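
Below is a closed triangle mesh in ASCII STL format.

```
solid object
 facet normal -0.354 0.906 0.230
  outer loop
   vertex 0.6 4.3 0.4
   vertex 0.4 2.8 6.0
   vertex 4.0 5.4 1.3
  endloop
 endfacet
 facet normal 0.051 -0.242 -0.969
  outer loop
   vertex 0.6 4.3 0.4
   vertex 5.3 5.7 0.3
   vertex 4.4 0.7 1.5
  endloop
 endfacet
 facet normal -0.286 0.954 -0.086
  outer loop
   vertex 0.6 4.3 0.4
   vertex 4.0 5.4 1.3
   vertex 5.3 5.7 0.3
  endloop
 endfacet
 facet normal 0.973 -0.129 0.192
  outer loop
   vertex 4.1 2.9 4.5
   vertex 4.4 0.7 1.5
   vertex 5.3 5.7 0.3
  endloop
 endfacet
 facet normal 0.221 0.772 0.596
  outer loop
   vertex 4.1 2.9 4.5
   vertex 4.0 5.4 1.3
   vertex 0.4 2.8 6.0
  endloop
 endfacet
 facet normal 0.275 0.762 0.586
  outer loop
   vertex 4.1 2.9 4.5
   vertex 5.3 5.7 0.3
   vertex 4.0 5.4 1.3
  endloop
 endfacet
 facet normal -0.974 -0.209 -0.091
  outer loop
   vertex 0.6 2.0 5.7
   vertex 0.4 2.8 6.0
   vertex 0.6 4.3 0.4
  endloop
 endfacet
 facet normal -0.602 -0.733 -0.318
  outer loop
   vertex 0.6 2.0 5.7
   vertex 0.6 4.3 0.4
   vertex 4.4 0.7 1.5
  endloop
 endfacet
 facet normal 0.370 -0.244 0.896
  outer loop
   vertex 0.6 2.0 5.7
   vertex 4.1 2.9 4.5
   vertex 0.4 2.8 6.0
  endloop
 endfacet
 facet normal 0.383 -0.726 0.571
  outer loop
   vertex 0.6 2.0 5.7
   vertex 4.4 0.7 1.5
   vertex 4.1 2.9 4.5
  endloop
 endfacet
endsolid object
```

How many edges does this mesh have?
15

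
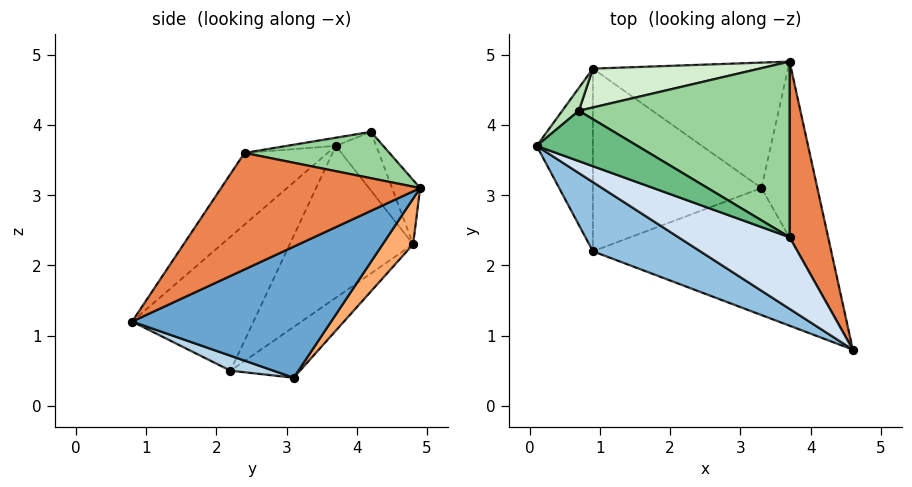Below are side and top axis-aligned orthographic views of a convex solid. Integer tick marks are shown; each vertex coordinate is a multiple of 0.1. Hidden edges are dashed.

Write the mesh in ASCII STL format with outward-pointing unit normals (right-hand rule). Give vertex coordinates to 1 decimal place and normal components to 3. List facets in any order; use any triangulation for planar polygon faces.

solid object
 facet normal 0.859 0.358 -0.366
  outer loop
   vertex 3.3 3.1 0.4
   vertex 3.7 4.9 3.1
   vertex 4.6 0.8 1.2
  endloop
 endfacet
 facet normal -0.387 -0.868 0.310
  outer loop
   vertex 0.9 2.2 0.5
   vertex 4.6 0.8 1.2
   vertex 0.1 3.7 3.7
  endloop
 endfacet
 facet normal 0.070 -0.292 -0.954
  outer loop
   vertex 0.9 2.2 0.5
   vertex 3.3 3.1 0.4
   vertex 4.6 0.8 1.2
  endloop
 endfacet
 facet normal -0.292 -0.843 0.452
  outer loop
   vertex 3.7 2.4 3.6
   vertex 0.1 3.7 3.7
   vertex 4.6 0.8 1.2
  endloop
 endfacet
 facet normal 0.948 0.063 0.314
  outer loop
   vertex 3.7 2.4 3.6
   vertex 4.6 0.8 1.2
   vertex 3.7 4.9 3.1
  endloop
 endfacet
 facet normal 0.132 0.816 -0.563
  outer loop
   vertex 0.9 4.8 2.3
   vertex 3.7 4.9 3.1
   vertex 3.3 3.1 0.4
  endloop
 endfacet
 facet normal -0.240 0.553 -0.798
  outer loop
   vertex 0.9 4.8 2.3
   vertex 3.3 3.1 0.4
   vertex 0.9 2.2 0.5
  endloop
 endfacet
 facet normal -0.912 0.234 -0.337
  outer loop
   vertex 0.9 4.8 2.3
   vertex 0.9 2.2 0.5
   vertex 0.1 3.7 3.7
  endloop
 endfacet
 facet normal -0.078 -0.289 0.954
  outer loop
   vertex 0.7 4.2 3.9
   vertex 0.1 3.7 3.7
   vertex 3.7 2.4 3.6
  endloop
 endfacet
 facet normal 0.211 0.192 0.959
  outer loop
   vertex 0.7 4.2 3.9
   vertex 3.7 2.4 3.6
   vertex 3.7 4.9 3.1
  endloop
 endfacet
 facet normal -0.665 0.723 0.188
  outer loop
   vertex 0.7 4.2 3.9
   vertex 0.9 4.8 2.3
   vertex 0.1 3.7 3.7
  endloop
 endfacet
 facet normal -0.129 0.934 0.334
  outer loop
   vertex 0.7 4.2 3.9
   vertex 3.7 4.9 3.1
   vertex 0.9 4.8 2.3
  endloop
 endfacet
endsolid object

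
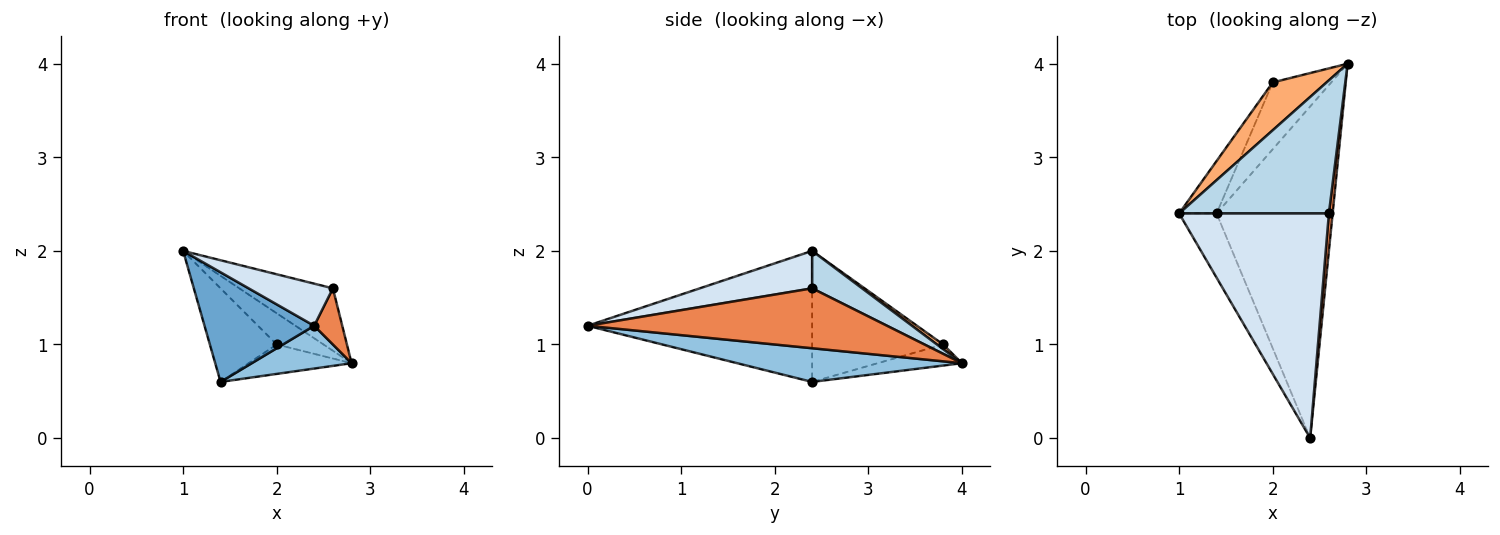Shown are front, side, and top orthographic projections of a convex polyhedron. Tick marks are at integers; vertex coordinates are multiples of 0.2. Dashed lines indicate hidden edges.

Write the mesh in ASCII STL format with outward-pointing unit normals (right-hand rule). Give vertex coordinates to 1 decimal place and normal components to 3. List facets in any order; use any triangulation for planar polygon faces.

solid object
 facet normal -0.870 -0.425 -0.249
  outer loop
   vertex 1.4 2.4 0.6
   vertex 2.4 0.0 1.2
   vertex 1.0 2.4 2.0
  endloop
 endfacet
 facet normal 0.277 -0.123 -0.953
  outer loop
   vertex 1.4 2.4 0.6
   vertex 2.8 4.0 0.8
   vertex 2.4 0.0 1.2
  endloop
 endfacet
 facet normal 0.221 0.414 0.883
  outer loop
   vertex 2.6 2.4 1.6
   vertex 2.8 4.0 0.8
   vertex 1.0 2.4 2.0
  endloop
 endfacet
 facet normal 0.239 -0.179 0.954
  outer loop
   vertex 2.6 2.4 1.6
   vertex 1.0 2.4 2.0
   vertex 2.4 0.0 1.2
  endloop
 endfacet
 facet normal 0.994 -0.093 0.062
  outer loop
   vertex 2.6 2.4 1.6
   vertex 2.4 0.0 1.2
   vertex 2.8 4.0 0.8
  endloop
 endfacet
 facet normal 0.073 0.545 0.835
  outer loop
   vertex 2.0 3.8 1.0
   vertex 1.0 2.4 2.0
   vertex 2.8 4.0 0.8
  endloop
 endfacet
 facet normal -0.863 0.440 -0.247
  outer loop
   vertex 2.0 3.8 1.0
   vertex 1.4 2.4 0.6
   vertex 1.0 2.4 2.0
  endloop
 endfacet
 facet normal -0.313 0.383 -0.869
  outer loop
   vertex 2.0 3.8 1.0
   vertex 2.8 4.0 0.8
   vertex 1.4 2.4 0.6
  endloop
 endfacet
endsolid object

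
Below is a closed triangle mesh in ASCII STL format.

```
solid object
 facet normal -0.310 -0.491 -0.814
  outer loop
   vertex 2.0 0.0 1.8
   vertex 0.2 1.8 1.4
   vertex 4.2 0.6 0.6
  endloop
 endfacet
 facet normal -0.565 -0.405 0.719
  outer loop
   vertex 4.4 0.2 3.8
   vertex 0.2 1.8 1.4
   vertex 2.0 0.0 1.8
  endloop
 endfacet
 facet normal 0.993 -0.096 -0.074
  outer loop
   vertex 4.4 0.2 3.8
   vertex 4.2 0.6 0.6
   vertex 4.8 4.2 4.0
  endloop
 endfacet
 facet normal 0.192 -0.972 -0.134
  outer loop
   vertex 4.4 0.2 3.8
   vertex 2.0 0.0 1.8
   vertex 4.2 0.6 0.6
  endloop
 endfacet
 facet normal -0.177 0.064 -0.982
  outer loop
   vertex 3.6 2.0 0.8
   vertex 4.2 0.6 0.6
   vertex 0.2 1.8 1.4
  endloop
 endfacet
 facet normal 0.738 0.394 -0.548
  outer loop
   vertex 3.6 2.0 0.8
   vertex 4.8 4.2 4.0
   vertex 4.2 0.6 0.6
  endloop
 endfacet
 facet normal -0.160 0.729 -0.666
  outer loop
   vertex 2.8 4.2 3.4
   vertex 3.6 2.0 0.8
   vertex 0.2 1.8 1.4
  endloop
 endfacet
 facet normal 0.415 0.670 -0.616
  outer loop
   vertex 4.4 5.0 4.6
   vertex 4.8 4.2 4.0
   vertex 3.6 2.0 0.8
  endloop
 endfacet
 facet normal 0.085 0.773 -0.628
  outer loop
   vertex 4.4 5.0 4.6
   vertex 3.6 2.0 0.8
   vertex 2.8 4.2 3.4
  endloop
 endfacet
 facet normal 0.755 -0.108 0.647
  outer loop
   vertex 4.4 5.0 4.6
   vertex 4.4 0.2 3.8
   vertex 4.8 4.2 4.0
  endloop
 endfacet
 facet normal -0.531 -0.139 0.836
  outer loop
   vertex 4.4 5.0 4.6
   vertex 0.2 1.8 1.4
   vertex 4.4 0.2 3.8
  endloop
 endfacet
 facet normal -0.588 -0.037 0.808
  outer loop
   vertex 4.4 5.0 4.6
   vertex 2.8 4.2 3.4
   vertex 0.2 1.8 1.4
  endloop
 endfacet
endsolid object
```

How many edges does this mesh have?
18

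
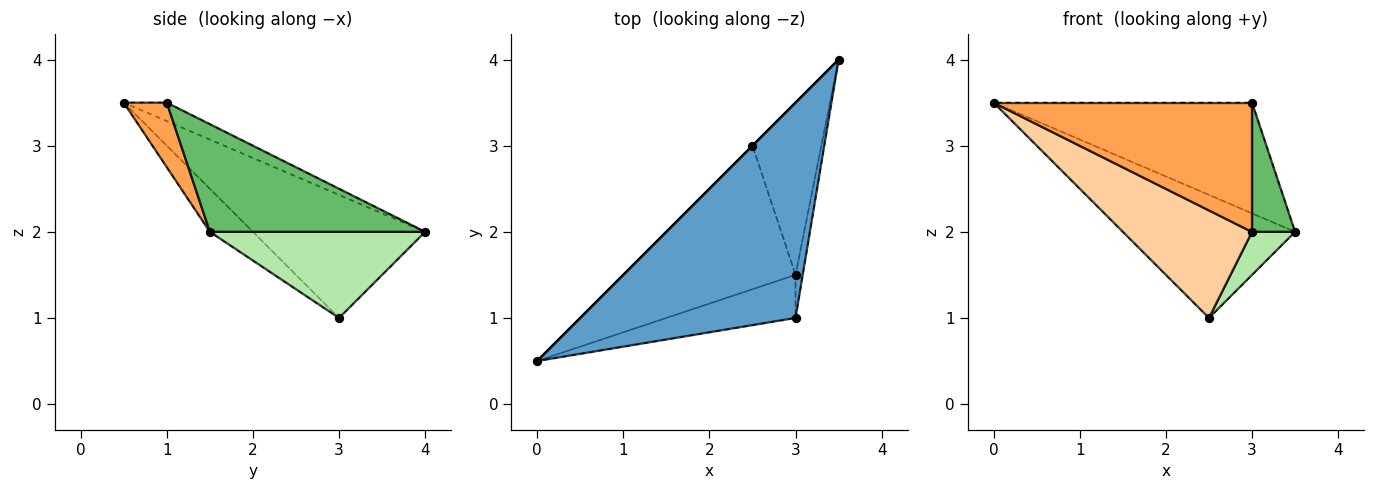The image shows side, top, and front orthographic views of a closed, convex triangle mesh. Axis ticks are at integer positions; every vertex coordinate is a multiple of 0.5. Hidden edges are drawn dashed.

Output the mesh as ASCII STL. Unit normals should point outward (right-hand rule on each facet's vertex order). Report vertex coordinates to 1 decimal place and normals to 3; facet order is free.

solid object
 facet normal -0.076 0.456 0.887
  outer loop
   vertex 3.0 1.0 3.5
   vertex 3.5 4.0 2.0
   vertex 0.0 0.5 3.5
  endloop
 endfacet
 facet normal -0.707 0.707 0.000
  outer loop
   vertex 2.5 3.0 1.0
   vertex 0.0 0.5 3.5
   vertex 3.5 4.0 2.0
  endloop
 endfacet
 facet normal 0.156 -0.937 -0.312
  outer loop
   vertex 3.0 1.5 2.0
   vertex 3.0 1.0 3.5
   vertex 0.0 0.5 3.5
  endloop
 endfacet
 facet normal -0.196 -0.588 -0.784
  outer loop
   vertex 3.0 1.5 2.0
   vertex 0.0 0.5 3.5
   vertex 2.5 3.0 1.0
  endloop
 endfacet
 facet normal 0.978 -0.196 -0.065
  outer loop
   vertex 3.0 1.5 2.0
   vertex 3.5 4.0 2.0
   vertex 3.0 1.0 3.5
  endloop
 endfacet
 facet normal 0.772 -0.154 -0.617
  outer loop
   vertex 3.0 1.5 2.0
   vertex 2.5 3.0 1.0
   vertex 3.5 4.0 2.0
  endloop
 endfacet
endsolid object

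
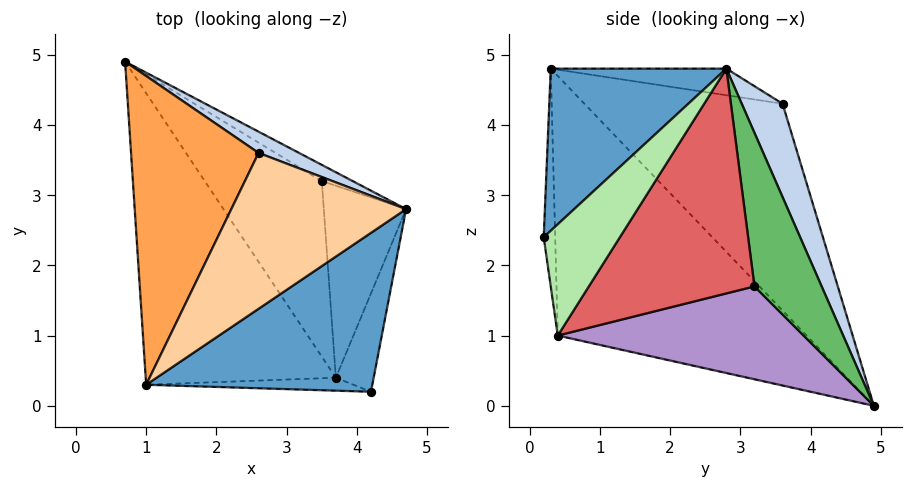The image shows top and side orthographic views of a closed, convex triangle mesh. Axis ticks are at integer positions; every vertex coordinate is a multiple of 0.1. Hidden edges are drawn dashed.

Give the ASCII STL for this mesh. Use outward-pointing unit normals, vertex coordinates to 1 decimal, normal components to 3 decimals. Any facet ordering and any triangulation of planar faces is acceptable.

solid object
 facet normal 0.441 -0.653 0.616
  outer loop
   vertex 4.2 0.2 2.4
   vertex 4.7 2.8 4.8
   vertex 1.0 0.3 4.8
  endloop
 endfacet
 facet normal 0.323 0.936 0.140
  outer loop
   vertex 2.6 3.6 4.3
   vertex 4.7 2.8 4.8
   vertex 0.7 4.9 0.0
  endloop
 endfacet
 facet normal -0.764 0.442 0.471
  outer loop
   vertex 2.6 3.6 4.3
   vertex 0.7 4.9 0.0
   vertex 1.0 0.3 4.8
  endloop
 endfacet
 facet normal -0.147 0.217 0.965
  outer loop
   vertex 2.6 3.6 4.3
   vertex 1.0 0.3 4.8
   vertex 4.7 2.8 4.8
  endloop
 endfacet
 facet normal 0.565 0.817 -0.113
  outer loop
   vertex 3.5 3.2 1.7
   vertex 0.7 4.9 0.0
   vertex 4.7 2.8 4.8
  endloop
 endfacet
 facet normal 0.941 0.114 -0.320
  outer loop
   vertex 3.7 0.4 1.0
   vertex 4.7 2.8 4.8
   vertex 4.2 0.2 2.4
  endloop
 endfacet
 facet normal 0.928 0.151 -0.340
  outer loop
   vertex 3.7 0.4 1.0
   vertex 3.5 3.2 1.7
   vertex 4.7 2.8 4.8
  endloop
 endfacet
 facet normal -0.108 -0.989 -0.103
  outer loop
   vertex 3.7 0.4 1.0
   vertex 4.2 0.2 2.4
   vertex 1.0 0.3 4.8
  endloop
 endfacet
 facet normal 0.604 0.234 -0.762
  outer loop
   vertex 3.7 0.4 1.0
   vertex 0.7 4.9 0.0
   vertex 3.5 3.2 1.7
  endloop
 endfacet
 facet normal -0.671 -0.556 -0.491
  outer loop
   vertex 3.7 0.4 1.0
   vertex 1.0 0.3 4.8
   vertex 0.7 4.9 0.0
  endloop
 endfacet
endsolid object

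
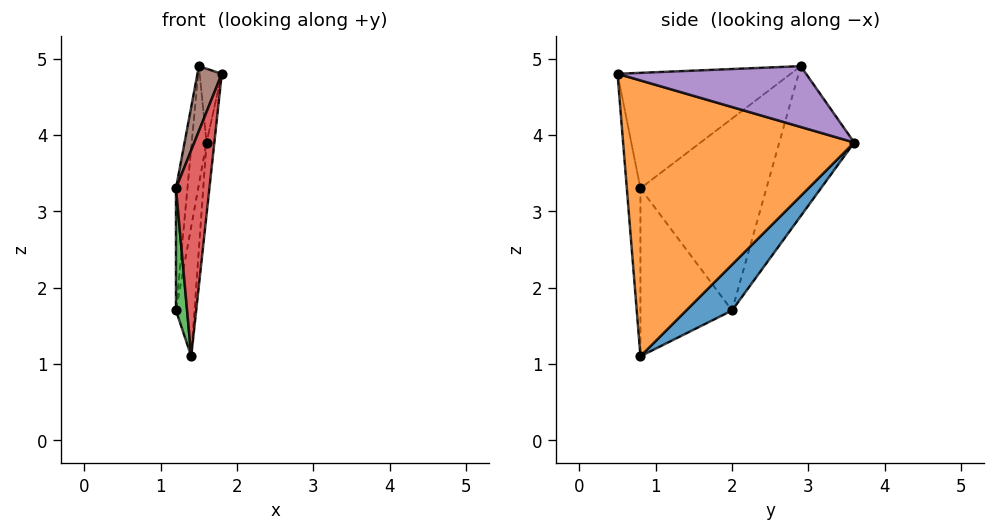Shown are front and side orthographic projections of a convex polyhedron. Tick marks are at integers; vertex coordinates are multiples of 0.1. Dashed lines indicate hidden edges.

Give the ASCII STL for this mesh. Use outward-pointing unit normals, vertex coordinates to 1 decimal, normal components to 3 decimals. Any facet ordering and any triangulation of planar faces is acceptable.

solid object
 facet normal 0.848 0.343 -0.404
  outer loop
   vertex 1.4 0.8 1.1
   vertex 1.2 2.0 1.7
   vertex 1.6 3.6 3.9
  endloop
 endfacet
 facet normal 0.994 0.034 -0.105
  outer loop
   vertex 1.4 0.8 1.1
   vertex 1.6 3.6 3.9
   vertex 1.8 0.5 4.8
  endloop
 endfacet
 facet normal -0.989 -0.120 -0.090
  outer loop
   vertex 1.2 0.8 3.3
   vertex 1.2 2.0 1.7
   vertex 1.4 0.8 1.1
  endloop
 endfacet
 facet normal -0.377 -0.926 -0.034
  outer loop
   vertex 1.2 0.8 3.3
   vertex 1.4 0.8 1.1
   vertex 1.8 0.5 4.8
  endloop
 endfacet
 facet normal 0.977 0.115 0.178
  outer loop
   vertex 1.5 2.9 4.9
   vertex 1.8 0.5 4.8
   vertex 1.6 3.6 3.9
  endloop
 endfacet
 facet normal -0.929 -0.131 0.346
  outer loop
   vertex 1.5 2.9 4.9
   vertex 1.2 0.8 3.3
   vertex 1.8 0.5 4.8
  endloop
 endfacet
 facet normal -0.980 0.194 0.037
  outer loop
   vertex 1.5 2.9 4.9
   vertex 1.6 3.6 3.9
   vertex 1.2 2.0 1.7
  endloop
 endfacet
 facet normal -0.994 0.090 0.068
  outer loop
   vertex 1.5 2.9 4.9
   vertex 1.2 2.0 1.7
   vertex 1.2 0.8 3.3
  endloop
 endfacet
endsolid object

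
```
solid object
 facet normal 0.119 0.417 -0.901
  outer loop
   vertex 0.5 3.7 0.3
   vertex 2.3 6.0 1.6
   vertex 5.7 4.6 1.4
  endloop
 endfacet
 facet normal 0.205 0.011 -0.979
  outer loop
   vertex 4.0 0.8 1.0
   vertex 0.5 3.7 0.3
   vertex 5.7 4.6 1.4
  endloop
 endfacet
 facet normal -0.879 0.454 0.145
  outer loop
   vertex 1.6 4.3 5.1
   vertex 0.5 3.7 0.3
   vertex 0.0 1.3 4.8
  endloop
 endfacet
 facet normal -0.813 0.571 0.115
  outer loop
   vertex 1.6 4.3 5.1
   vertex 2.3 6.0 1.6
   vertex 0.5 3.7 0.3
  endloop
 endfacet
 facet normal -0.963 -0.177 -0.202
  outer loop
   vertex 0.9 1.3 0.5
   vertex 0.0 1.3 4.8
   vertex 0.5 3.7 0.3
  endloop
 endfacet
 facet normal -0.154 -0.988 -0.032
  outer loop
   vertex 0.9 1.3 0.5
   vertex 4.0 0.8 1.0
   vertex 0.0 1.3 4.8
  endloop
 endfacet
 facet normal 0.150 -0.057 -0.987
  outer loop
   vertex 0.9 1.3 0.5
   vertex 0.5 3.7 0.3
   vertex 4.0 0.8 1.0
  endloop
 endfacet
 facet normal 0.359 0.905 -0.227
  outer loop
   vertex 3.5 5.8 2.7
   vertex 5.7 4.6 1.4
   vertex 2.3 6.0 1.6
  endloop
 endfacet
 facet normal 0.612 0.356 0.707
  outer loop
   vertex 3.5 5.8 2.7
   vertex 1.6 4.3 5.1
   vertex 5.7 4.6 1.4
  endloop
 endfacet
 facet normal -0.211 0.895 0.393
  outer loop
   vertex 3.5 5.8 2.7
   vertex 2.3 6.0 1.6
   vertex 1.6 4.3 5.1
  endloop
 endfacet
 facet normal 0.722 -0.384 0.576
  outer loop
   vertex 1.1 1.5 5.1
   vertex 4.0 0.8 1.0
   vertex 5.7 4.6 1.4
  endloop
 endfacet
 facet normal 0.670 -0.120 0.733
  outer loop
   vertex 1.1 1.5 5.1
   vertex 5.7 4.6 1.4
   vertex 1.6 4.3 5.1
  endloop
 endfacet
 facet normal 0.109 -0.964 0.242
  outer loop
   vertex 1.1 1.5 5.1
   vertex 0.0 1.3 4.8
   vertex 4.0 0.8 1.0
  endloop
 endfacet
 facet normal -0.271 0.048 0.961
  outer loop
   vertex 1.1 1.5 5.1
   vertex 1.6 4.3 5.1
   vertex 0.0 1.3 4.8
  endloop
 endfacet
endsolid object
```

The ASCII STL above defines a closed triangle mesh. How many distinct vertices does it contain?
9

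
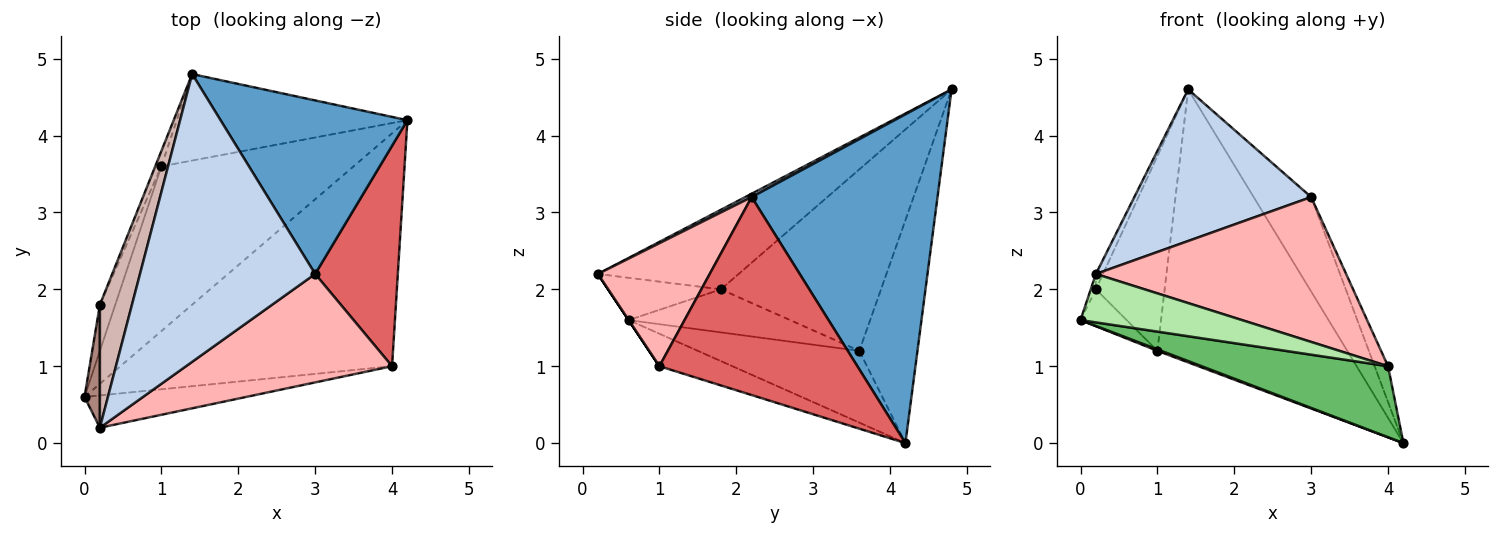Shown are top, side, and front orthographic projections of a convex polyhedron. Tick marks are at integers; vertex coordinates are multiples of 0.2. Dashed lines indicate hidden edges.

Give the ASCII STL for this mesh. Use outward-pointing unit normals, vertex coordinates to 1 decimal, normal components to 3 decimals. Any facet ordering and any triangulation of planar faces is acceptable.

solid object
 facet normal 0.840 0.260 0.477
  outer loop
   vertex 3.0 2.2 3.2
   vertex 4.2 4.2 0.0
   vertex 1.4 4.8 4.6
  endloop
 endfacet
 facet normal 0.017 -0.466 0.885
  outer loop
   vertex 3.0 2.2 3.2
   vertex 1.4 4.8 4.6
   vertex 0.2 0.2 2.2
  endloop
 endfacet
 facet normal -0.350 -0.008 -0.937
  outer loop
   vertex 1.0 3.6 1.2
   vertex 4.2 4.2 0.0
   vertex 0.0 0.6 1.6
  endloop
 endfacet
 facet normal -0.280 0.915 -0.290
  outer loop
   vertex 1.0 3.6 1.2
   vertex 1.4 4.8 4.6
   vertex 4.2 4.2 0.0
  endloop
 endfacet
 facet normal -0.114 -0.290 -0.950
  outer loop
   vertex 4.0 1.0 1.0
   vertex 0.0 0.6 1.6
   vertex 4.2 4.2 0.0
  endloop
 endfacet
 facet normal 0.000 -0.832 -0.555
  outer loop
   vertex 4.0 1.0 1.0
   vertex 0.2 0.2 2.2
   vertex 0.0 0.6 1.6
  endloop
 endfacet
 facet normal 0.921 0.063 0.384
  outer loop
   vertex 4.0 1.0 1.0
   vertex 4.2 4.2 0.0
   vertex 3.0 2.2 3.2
  endloop
 endfacet
 facet normal 0.337 -0.754 0.564
  outer loop
   vertex 4.0 1.0 1.0
   vertex 3.0 2.2 3.2
   vertex 0.2 0.2 2.2
  endloop
 endfacet
 facet normal -0.909 0.260 -0.325
  outer loop
   vertex 0.2 1.8 2.0
   vertex 1.0 3.6 1.2
   vertex 0.0 0.6 1.6
  endloop
 endfacet
 facet normal -0.918 0.394 -0.031
  outer loop
   vertex 0.2 1.8 2.0
   vertex 1.4 4.8 4.6
   vertex 1.0 3.6 1.2
  endloop
 endfacet
 facet normal -0.939 0.043 0.341
  outer loop
   vertex 0.2 1.8 2.0
   vertex 0.0 0.6 1.6
   vertex 0.2 0.2 2.2
  endloop
 endfacet
 facet normal -0.926 0.047 0.374
  outer loop
   vertex 0.2 1.8 2.0
   vertex 0.2 0.2 2.2
   vertex 1.4 4.8 4.6
  endloop
 endfacet
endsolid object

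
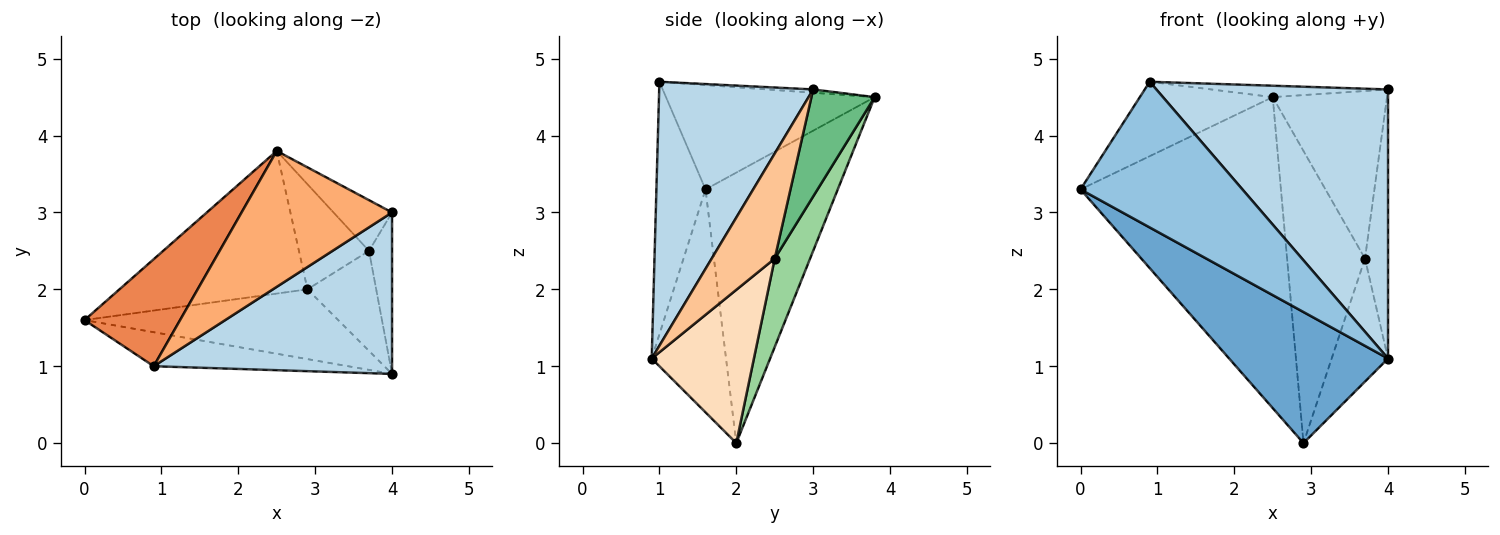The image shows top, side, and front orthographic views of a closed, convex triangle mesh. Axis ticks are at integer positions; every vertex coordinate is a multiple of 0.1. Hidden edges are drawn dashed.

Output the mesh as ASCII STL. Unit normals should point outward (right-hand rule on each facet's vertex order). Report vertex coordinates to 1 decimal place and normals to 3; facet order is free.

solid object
 facet normal -0.382 -0.816 -0.434
  outer loop
   vertex 2.9 2.0 0.0
   vertex 4.0 0.9 1.1
   vertex 0.0 1.6 3.3
  endloop
 endfacet
 facet normal -0.283 -0.934 -0.218
  outer loop
   vertex 0.9 1.0 4.7
   vertex 0.0 1.6 3.3
   vertex 4.0 0.9 1.1
  endloop
 endfacet
 facet normal 0.495 -0.745 0.447
  outer loop
   vertex 0.9 1.0 4.7
   vertex 4.0 0.9 1.1
   vertex 4.0 3.0 4.6
  endloop
 endfacet
 facet normal -0.514 0.780 -0.358
  outer loop
   vertex 2.5 3.8 4.5
   vertex 2.9 2.0 0.0
   vertex 0.0 1.6 3.3
  endloop
 endfacet
 facet normal -0.668 0.425 0.611
  outer loop
   vertex 2.5 3.8 4.5
   vertex 0.0 1.6 3.3
   vertex 0.9 1.0 4.7
  endloop
 endfacet
 facet normal -0.022 0.084 0.996
  outer loop
   vertex 2.5 3.8 4.5
   vertex 0.9 1.0 4.7
   vertex 4.0 3.0 4.6
  endloop
 endfacet
 facet normal 0.920 0.337 -0.202
  outer loop
   vertex 3.7 2.5 2.4
   vertex 4.0 3.0 4.6
   vertex 4.0 0.9 1.1
  endloop
 endfacet
 facet normal 0.815 0.450 -0.365
  outer loop
   vertex 3.7 2.5 2.4
   vertex 4.0 0.9 1.1
   vertex 2.9 2.0 0.0
  endloop
 endfacet
 facet normal 0.468 0.846 -0.256
  outer loop
   vertex 3.7 2.5 2.4
   vertex 2.5 3.8 4.5
   vertex 4.0 3.0 4.6
  endloop
 endfacet
 facet normal 0.393 0.865 -0.311
  outer loop
   vertex 3.7 2.5 2.4
   vertex 2.9 2.0 0.0
   vertex 2.5 3.8 4.5
  endloop
 endfacet
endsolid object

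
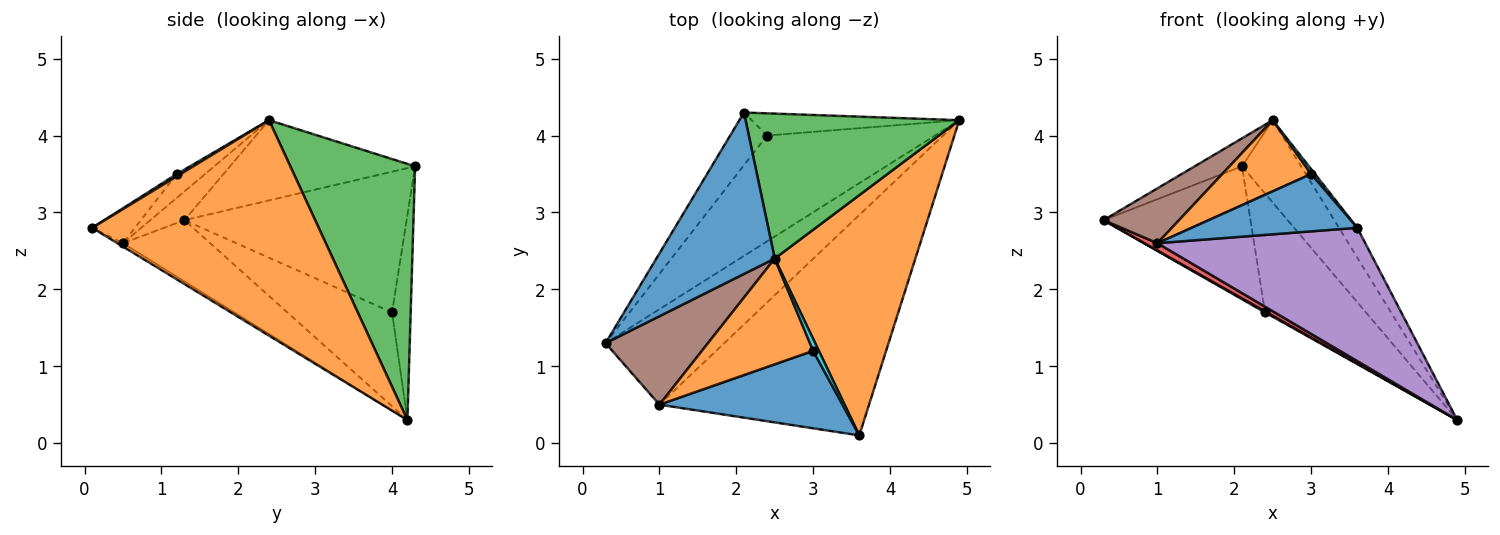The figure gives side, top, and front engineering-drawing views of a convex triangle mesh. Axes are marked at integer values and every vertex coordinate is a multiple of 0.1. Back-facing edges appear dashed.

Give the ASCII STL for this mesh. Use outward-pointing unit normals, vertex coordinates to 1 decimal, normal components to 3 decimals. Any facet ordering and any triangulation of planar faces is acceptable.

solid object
 facet normal -0.555 0.142 0.820
  outer loop
   vertex 2.5 2.4 4.2
   vertex 2.1 4.3 3.6
   vertex 0.3 1.3 2.9
  endloop
 endfacet
 facet normal 0.835 0.068 0.545
  outer loop
   vertex 2.5 2.4 4.2
   vertex 3.6 0.1 2.8
   vertex 4.9 4.2 0.3
  endloop
 endfacet
 facet normal 0.722 0.342 0.602
  outer loop
   vertex 2.5 2.4 4.2
   vertex 4.9 4.2 0.3
   vertex 2.1 4.3 3.6
  endloop
 endfacet
 facet normal -0.458 -0.068 -0.886
  outer loop
   vertex 1.0 0.5 2.6
   vertex 0.3 1.3 2.9
   vertex 4.9 4.2 0.3
  endloop
 endfacet
 facet normal -0.014 -0.517 -0.856
  outer loop
   vertex 1.0 0.5 2.6
   vertex 4.9 4.2 0.3
   vertex 3.6 0.1 2.8
  endloop
 endfacet
 facet normal -0.232 -0.513 0.827
  outer loop
   vertex 1.0 0.5 2.6
   vertex 2.5 2.4 4.2
   vertex 0.3 1.3 2.9
  endloop
 endfacet
 facet normal -0.488 -0.008 -0.873
  outer loop
   vertex 2.4 4.0 1.7
   vertex 4.9 4.2 0.3
   vertex 0.3 1.3 2.9
  endloop
 endfacet
 facet normal -0.815 0.539 -0.214
  outer loop
   vertex 2.4 4.0 1.7
   vertex 0.3 1.3 2.9
   vertex 2.1 4.3 3.6
  endloop
 endfacet
 facet normal -0.179 0.967 -0.181
  outer loop
   vertex 2.4 4.0 1.7
   vertex 2.1 4.3 3.6
   vertex 4.9 4.2 0.3
  endloop
 endfacet
 facet normal 0.356 -0.356 0.864
  outer loop
   vertex 3.0 1.2 3.5
   vertex 3.6 0.1 2.8
   vertex 2.5 2.4 4.2
  endloop
 endfacet
 facet normal -0.152 -0.588 0.794
  outer loop
   vertex 3.0 1.2 3.5
   vertex 1.0 0.5 2.6
   vertex 3.6 0.1 2.8
  endloop
 endfacet
 facet normal -0.175 -0.550 0.817
  outer loop
   vertex 3.0 1.2 3.5
   vertex 2.5 2.4 4.2
   vertex 1.0 0.5 2.6
  endloop
 endfacet
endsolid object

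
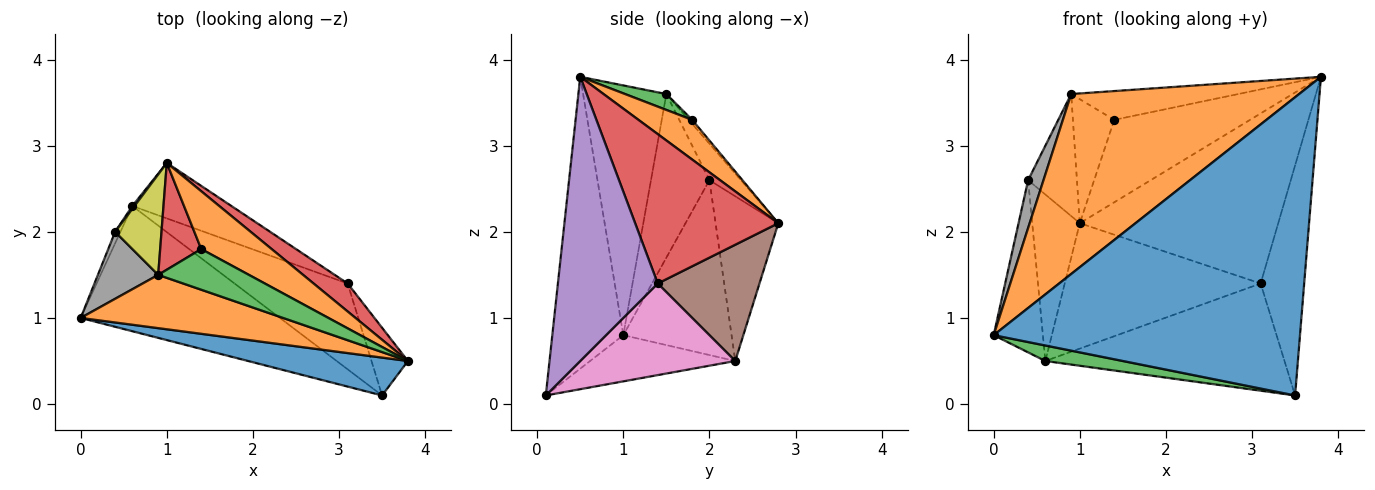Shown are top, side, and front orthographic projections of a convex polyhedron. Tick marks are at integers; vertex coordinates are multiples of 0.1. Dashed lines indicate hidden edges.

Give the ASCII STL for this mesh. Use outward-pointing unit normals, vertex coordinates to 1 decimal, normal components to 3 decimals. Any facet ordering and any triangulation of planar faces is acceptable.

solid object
 facet normal -0.224 -0.967 0.123
  outer loop
   vertex 3.5 0.1 0.1
   vertex 3.8 0.5 3.8
   vertex 0.0 1.0 0.8
  endloop
 endfacet
 facet normal -0.331 -0.905 0.268
  outer loop
   vertex 0.9 1.5 3.6
   vertex 0.0 1.0 0.8
   vertex 3.8 0.5 3.8
  endloop
 endfacet
 facet normal -0.224 -0.120 -0.967
  outer loop
   vertex 0.6 2.3 0.5
   vertex 3.5 0.1 0.1
   vertex 0.0 1.0 0.8
  endloop
 endfacet
 facet normal 0.580 0.804 0.132
  outer loop
   vertex 3.1 1.4 1.4
   vertex 1.0 2.8 2.1
   vertex 3.8 0.5 3.8
  endloop
 endfacet
 facet normal 0.910 0.397 -0.117
  outer loop
   vertex 3.1 1.4 1.4
   vertex 3.8 0.5 3.8
   vertex 3.5 0.1 0.1
  endloop
 endfacet
 facet normal 0.429 0.826 -0.365
  outer loop
   vertex 3.1 1.4 1.4
   vertex 0.6 2.3 0.5
   vertex 1.0 2.8 2.1
  endloop
 endfacet
 facet normal 0.452 0.697 -0.558
  outer loop
   vertex 3.1 1.4 1.4
   vertex 3.5 0.1 0.1
   vertex 0.6 2.3 0.5
  endloop
 endfacet
 facet normal -0.911 -0.240 0.336
  outer loop
   vertex 0.4 2.0 2.6
   vertex 0.0 1.0 0.8
   vertex 0.9 1.5 3.6
  endloop
 endfacet
 facet normal -0.447 0.691 0.569
  outer loop
   vertex 0.4 2.0 2.6
   vertex 0.9 1.5 3.6
   vertex 1.0 2.8 2.1
  endloop
 endfacet
 facet normal -0.910 0.414 -0.028
  outer loop
   vertex 0.4 2.0 2.6
   vertex 0.6 2.3 0.5
   vertex 0.0 1.0 0.8
  endloop
 endfacet
 facet normal -0.797 0.604 0.010
  outer loop
   vertex 0.4 2.0 2.6
   vertex 1.0 2.8 2.1
   vertex 0.6 2.3 0.5
  endloop
 endfacet
 facet normal 0.308 0.779 0.546
  outer loop
   vertex 1.4 1.8 3.3
   vertex 3.8 0.5 3.8
   vertex 1.0 2.8 2.1
  endloop
 endfacet
 facet normal 0.142 0.572 0.808
  outer loop
   vertex 1.4 1.8 3.3
   vertex 0.9 1.5 3.6
   vertex 3.8 0.5 3.8
  endloop
 endfacet
 facet normal -0.063 0.756 0.651
  outer loop
   vertex 1.4 1.8 3.3
   vertex 1.0 2.8 2.1
   vertex 0.9 1.5 3.6
  endloop
 endfacet
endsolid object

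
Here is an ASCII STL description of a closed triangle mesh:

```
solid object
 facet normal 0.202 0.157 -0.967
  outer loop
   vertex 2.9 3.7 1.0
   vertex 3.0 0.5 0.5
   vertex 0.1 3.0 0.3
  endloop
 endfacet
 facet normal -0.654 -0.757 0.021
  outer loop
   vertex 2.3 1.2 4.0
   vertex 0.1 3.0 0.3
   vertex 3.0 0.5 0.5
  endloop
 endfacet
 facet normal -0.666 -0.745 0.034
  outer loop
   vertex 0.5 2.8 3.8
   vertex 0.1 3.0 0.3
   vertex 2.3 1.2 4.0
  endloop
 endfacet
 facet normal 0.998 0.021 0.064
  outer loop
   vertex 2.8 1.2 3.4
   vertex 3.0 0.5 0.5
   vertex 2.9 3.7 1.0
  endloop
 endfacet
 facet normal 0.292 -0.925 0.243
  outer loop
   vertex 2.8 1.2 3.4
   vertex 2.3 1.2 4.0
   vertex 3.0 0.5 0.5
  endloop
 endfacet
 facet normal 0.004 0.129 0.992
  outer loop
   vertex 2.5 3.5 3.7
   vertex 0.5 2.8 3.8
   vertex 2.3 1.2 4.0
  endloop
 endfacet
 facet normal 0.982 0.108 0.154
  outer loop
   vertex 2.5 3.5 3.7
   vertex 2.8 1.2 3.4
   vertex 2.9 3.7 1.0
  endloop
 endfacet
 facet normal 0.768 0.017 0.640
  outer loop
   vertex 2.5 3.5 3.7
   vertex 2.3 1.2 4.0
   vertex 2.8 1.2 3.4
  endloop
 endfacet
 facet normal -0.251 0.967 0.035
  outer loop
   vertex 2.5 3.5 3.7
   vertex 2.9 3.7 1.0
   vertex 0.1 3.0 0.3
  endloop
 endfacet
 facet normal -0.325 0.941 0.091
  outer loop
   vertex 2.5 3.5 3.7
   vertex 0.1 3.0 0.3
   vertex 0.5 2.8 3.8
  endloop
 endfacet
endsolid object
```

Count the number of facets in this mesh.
10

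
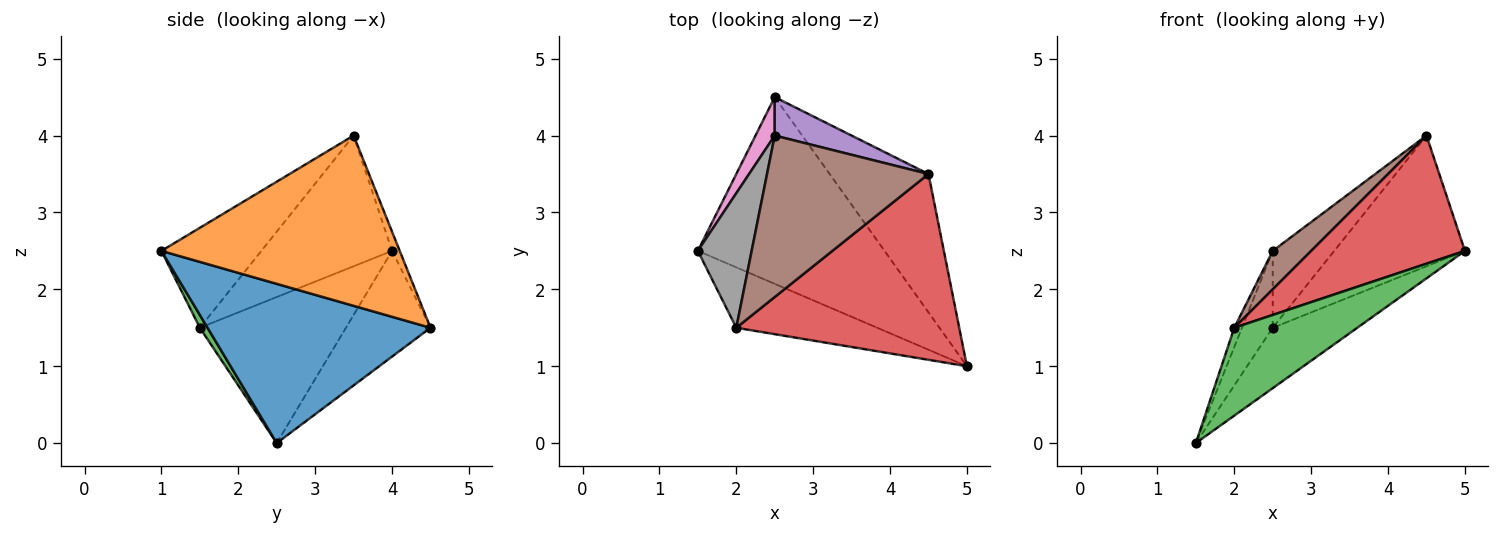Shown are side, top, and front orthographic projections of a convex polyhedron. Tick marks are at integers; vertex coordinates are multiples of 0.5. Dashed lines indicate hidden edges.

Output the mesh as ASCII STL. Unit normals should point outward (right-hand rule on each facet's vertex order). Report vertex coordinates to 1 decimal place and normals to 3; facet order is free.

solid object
 facet normal 0.630 0.239 -0.739
  outer loop
   vertex 2.5 4.5 1.5
   vertex 5.0 1.0 2.5
   vertex 1.5 2.5 0.0
  endloop
 endfacet
 facet normal 0.781 0.428 -0.454
  outer loop
   vertex 4.5 3.5 4.0
   vertex 5.0 1.0 2.5
   vertex 2.5 4.5 1.5
  endloop
 endfacet
 facet normal 0.051 -0.823 -0.566
  outer loop
   vertex 2.0 1.5 1.5
   vertex 1.5 2.5 0.0
   vertex 5.0 1.0 2.5
  endloop
 endfacet
 facet normal -0.346 -0.533 0.772
  outer loop
   vertex 2.0 1.5 1.5
   vertex 5.0 1.0 2.5
   vertex 4.5 3.5 4.0
  endloop
 endfacet
 facet normal -0.111 0.889 0.444
  outer loop
   vertex 2.5 4.0 2.5
   vertex 4.5 3.5 4.0
   vertex 2.5 4.5 1.5
  endloop
 endfacet
 facet normal -0.619 -0.182 0.764
  outer loop
   vertex 2.5 4.0 2.5
   vertex 2.0 1.5 1.5
   vertex 4.5 3.5 4.0
  endloop
 endfacet
 facet normal -0.926 0.337 0.168
  outer loop
   vertex 2.5 4.0 2.5
   vertex 2.5 4.5 1.5
   vertex 1.5 2.5 0.0
  endloop
 endfacet
 facet normal -0.937 0.049 0.345
  outer loop
   vertex 2.5 4.0 2.5
   vertex 1.5 2.5 0.0
   vertex 2.0 1.5 1.5
  endloop
 endfacet
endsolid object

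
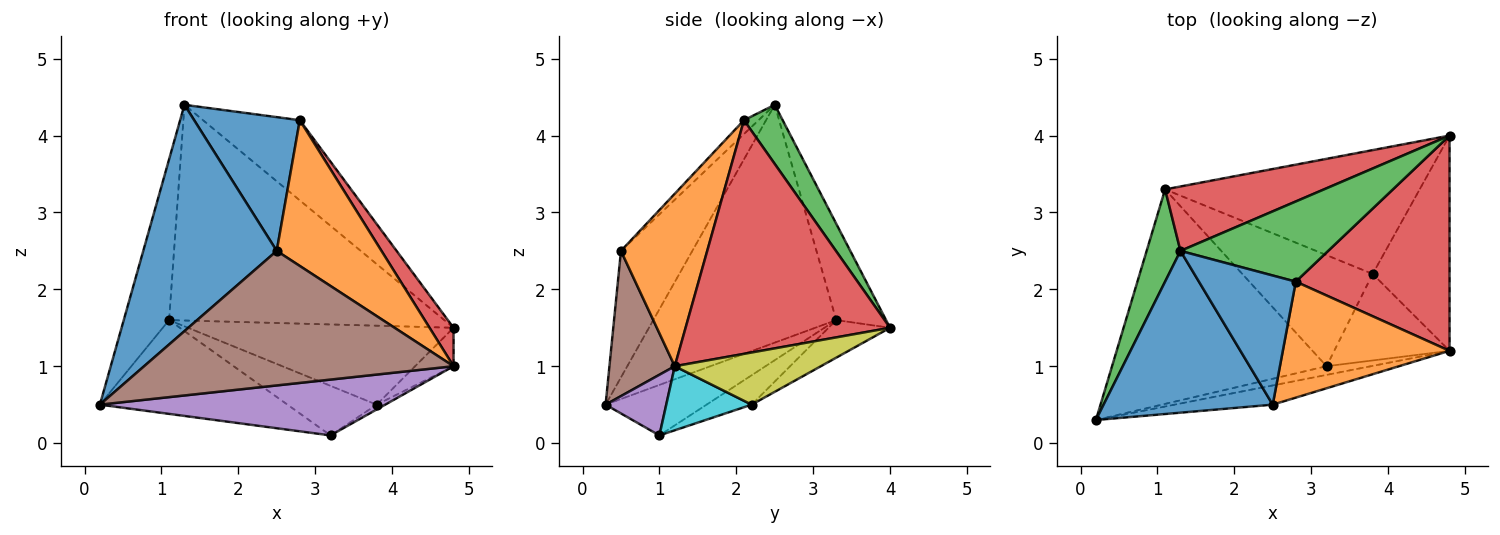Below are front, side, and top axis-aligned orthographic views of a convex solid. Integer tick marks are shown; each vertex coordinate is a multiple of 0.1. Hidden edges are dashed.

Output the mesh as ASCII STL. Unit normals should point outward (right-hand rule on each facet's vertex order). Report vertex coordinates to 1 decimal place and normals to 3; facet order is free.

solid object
 facet normal -0.399 -0.746 0.533
  outer loop
   vertex 2.5 0.5 2.5
   vertex 1.3 2.5 4.4
   vertex 0.2 0.3 0.5
  endloop
 endfacet
 facet normal -0.211 0.392 -0.896
  outer loop
   vertex 1.1 3.3 1.6
   vertex 3.2 1.0 0.1
   vertex 0.2 0.3 0.5
  endloop
 endfacet
 facet normal -0.962 0.238 0.137
  outer loop
   vertex 1.1 3.3 1.6
   vertex 0.2 0.3 0.5
   vertex 1.3 2.5 4.4
  endloop
 endfacet
 facet normal -0.171 0.944 0.282
  outer loop
   vertex 1.1 3.3 1.6
   vertex 1.3 2.5 4.4
   vertex 4.8 4.0 1.5
  endloop
 endfacet
 facet normal 0.206 -0.967 -0.151
  outer loop
   vertex 4.8 1.2 1.0
   vertex 0.2 0.3 0.5
   vertex 3.2 1.0 0.1
  endloop
 endfacet
 facet normal 0.205 -0.969 -0.138
  outer loop
   vertex 4.8 1.2 1.0
   vertex 2.5 0.5 2.5
   vertex 0.2 0.3 0.5
  endloop
 endfacet
 facet normal -0.124 0.533 -0.837
  outer loop
   vertex 3.8 2.2 0.5
   vertex 1.1 3.3 1.6
   vertex 4.8 4.0 1.5
  endloop
 endfacet
 facet normal -0.202 0.399 -0.894
  outer loop
   vertex 3.8 2.2 0.5
   vertex 3.2 1.0 0.1
   vertex 1.1 3.3 1.6
  endloop
 endfacet
 facet normal 0.555 0.146 -0.819
  outer loop
   vertex 3.8 2.2 0.5
   vertex 4.8 4.0 1.5
   vertex 4.8 1.2 1.0
  endloop
 endfacet
 facet normal 0.485 0.049 -0.873
  outer loop
   vertex 3.8 2.2 0.5
   vertex 4.8 1.2 1.0
   vertex 3.2 1.0 0.1
  endloop
 endfacet
 facet normal -0.099 -0.716 0.691
  outer loop
   vertex 2.8 2.1 4.2
   vertex 1.3 2.5 4.4
   vertex 2.5 0.5 2.5
  endloop
 endfacet
 facet normal 0.542 -0.658 0.523
  outer loop
   vertex 2.8 2.1 4.2
   vertex 2.5 0.5 2.5
   vertex 4.8 1.2 1.0
  endloop
 endfacet
 facet normal 0.272 0.680 0.680
  outer loop
   vertex 2.8 2.1 4.2
   vertex 4.8 4.0 1.5
   vertex 1.3 2.5 4.4
  endloop
 endfacet
 facet normal 0.831 -0.098 0.547
  outer loop
   vertex 2.8 2.1 4.2
   vertex 4.8 1.2 1.0
   vertex 4.8 4.0 1.5
  endloop
 endfacet
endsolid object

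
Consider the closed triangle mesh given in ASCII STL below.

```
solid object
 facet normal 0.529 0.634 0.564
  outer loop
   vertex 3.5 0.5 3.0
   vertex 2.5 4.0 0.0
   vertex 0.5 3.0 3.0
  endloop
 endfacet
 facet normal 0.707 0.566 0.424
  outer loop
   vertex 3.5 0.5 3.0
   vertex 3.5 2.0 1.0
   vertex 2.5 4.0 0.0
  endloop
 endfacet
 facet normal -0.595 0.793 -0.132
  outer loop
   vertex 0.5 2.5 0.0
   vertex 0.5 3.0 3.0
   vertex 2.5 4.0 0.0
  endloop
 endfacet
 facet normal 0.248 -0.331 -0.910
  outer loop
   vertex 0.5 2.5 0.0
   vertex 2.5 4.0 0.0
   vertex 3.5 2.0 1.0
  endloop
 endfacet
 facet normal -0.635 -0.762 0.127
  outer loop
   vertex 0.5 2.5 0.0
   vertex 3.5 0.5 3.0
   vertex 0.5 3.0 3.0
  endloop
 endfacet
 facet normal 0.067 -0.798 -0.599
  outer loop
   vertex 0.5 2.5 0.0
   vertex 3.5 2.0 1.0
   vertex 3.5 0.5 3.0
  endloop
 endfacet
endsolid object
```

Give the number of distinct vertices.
5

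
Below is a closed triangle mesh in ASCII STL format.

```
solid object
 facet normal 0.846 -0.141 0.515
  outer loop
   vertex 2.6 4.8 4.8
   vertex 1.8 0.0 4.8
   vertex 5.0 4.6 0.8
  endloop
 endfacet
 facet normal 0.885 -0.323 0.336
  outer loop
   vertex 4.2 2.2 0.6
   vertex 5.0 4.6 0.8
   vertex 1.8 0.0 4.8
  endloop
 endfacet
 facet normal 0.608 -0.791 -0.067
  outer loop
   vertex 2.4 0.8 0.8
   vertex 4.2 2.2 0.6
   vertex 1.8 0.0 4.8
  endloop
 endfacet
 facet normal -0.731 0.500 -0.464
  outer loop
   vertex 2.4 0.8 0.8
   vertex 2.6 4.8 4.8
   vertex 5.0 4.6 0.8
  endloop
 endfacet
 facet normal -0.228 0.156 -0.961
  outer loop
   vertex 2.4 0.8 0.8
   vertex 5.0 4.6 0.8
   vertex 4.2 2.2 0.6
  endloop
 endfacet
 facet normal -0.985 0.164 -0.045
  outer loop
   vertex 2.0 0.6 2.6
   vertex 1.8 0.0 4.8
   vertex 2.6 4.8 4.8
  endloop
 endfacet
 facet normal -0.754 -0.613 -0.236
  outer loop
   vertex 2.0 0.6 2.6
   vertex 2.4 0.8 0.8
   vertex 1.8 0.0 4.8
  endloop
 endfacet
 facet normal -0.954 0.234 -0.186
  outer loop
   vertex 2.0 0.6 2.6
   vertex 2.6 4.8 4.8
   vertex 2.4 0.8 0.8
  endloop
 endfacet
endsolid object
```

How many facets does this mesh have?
8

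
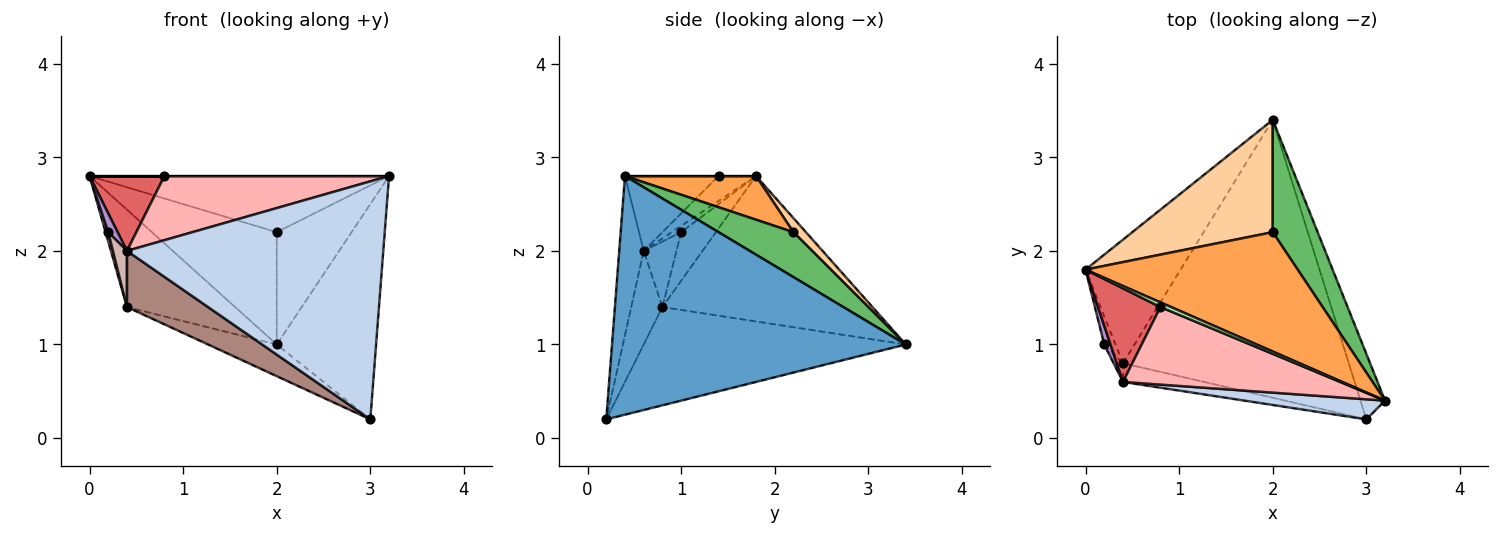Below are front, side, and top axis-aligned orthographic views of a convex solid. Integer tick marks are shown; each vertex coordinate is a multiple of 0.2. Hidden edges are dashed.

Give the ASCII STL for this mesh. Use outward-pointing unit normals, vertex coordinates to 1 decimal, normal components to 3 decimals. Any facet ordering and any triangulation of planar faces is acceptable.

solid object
 facet normal 0.943 0.319 -0.097
  outer loop
   vertex 3.0 0.2 0.2
   vertex 2.0 3.4 1.0
   vertex 3.2 0.4 2.8
  endloop
 endfacet
 facet normal -0.095 -0.992 0.084
  outer loop
   vertex 0.4 0.6 2.0
   vertex 3.0 0.2 0.2
   vertex 3.2 0.4 2.8
  endloop
 endfacet
 facet normal 0.183 0.419 0.890
  outer loop
   vertex 2.0 2.2 2.2
   vertex 0.0 1.8 2.8
   vertex 3.2 0.4 2.8
  endloop
 endfacet
 facet normal 0.071 0.705 0.705
  outer loop
   vertex 2.0 2.2 2.2
   vertex 2.0 3.4 1.0
   vertex 0.0 1.8 2.8
  endloop
 endfacet
 facet normal 0.577 0.577 0.577
  outer loop
   vertex 2.0 2.2 2.2
   vertex 3.2 0.4 2.8
   vertex 2.0 3.4 1.0
  endloop
 endfacet
 facet normal 0.000 0.000 1.000
  outer loop
   vertex 0.8 1.4 2.8
   vertex 3.2 0.4 2.8
   vertex 0.0 1.8 2.8
  endloop
 endfacet
 facet normal -0.298 -0.596 0.745
  outer loop
   vertex 0.8 1.4 2.8
   vertex 0.0 1.8 2.8
   vertex 0.4 0.6 2.0
  endloop
 endfacet
 facet normal -0.257 -0.616 0.745
  outer loop
   vertex 0.8 1.4 2.8
   vertex 0.4 0.6 2.0
   vertex 3.2 0.4 2.8
  endloop
 endfacet
 facet normal -0.577 -0.577 0.577
  outer loop
   vertex 0.2 1.0 2.2
   vertex 0.4 0.6 2.0
   vertex 0.0 1.8 2.8
  endloop
 endfacet
 facet normal -0.397 0.104 -0.912
  outer loop
   vertex 0.4 0.8 1.4
   vertex 2.0 3.4 1.0
   vertex 3.0 0.2 0.2
  endloop
 endfacet
 facet normal -0.343 -0.891 -0.297
  outer loop
   vertex 0.4 0.8 1.4
   vertex 3.0 0.2 0.2
   vertex 0.4 0.6 2.0
  endloop
 endfacet
 facet normal -0.911 -0.391 -0.130
  outer loop
   vertex 0.4 0.8 1.4
   vertex 0.4 0.6 2.0
   vertex 0.2 1.0 2.2
  endloop
 endfacet
 facet normal -0.769 0.396 -0.502
  outer loop
   vertex 0.4 0.8 1.4
   vertex 0.0 1.8 2.8
   vertex 2.0 3.4 1.0
  endloop
 endfacet
 facet normal -0.972 -0.075 -0.224
  outer loop
   vertex 0.4 0.8 1.4
   vertex 0.2 1.0 2.2
   vertex 0.0 1.8 2.8
  endloop
 endfacet
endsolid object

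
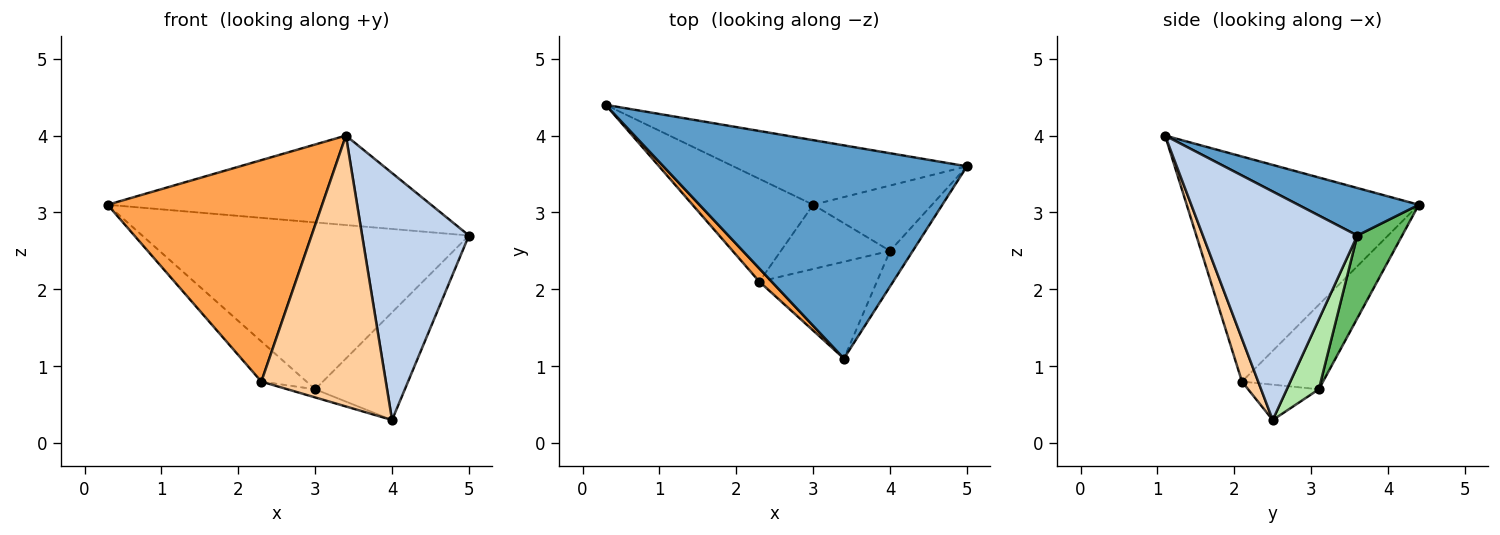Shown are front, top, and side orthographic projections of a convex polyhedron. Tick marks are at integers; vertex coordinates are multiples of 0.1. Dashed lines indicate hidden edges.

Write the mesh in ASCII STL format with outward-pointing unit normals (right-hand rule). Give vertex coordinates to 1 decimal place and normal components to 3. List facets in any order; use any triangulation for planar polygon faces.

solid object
 facet normal 0.143 0.383 0.913
  outer loop
   vertex 3.4 1.1 4.0
   vertex 5.0 3.6 2.7
   vertex 0.3 4.4 3.1
  endloop
 endfacet
 facet normal 0.820 -0.567 -0.082
  outer loop
   vertex 4.0 2.5 0.3
   vertex 5.0 3.6 2.7
   vertex 3.4 1.1 4.0
  endloop
 endfacet
 facet normal -0.734 -0.678 0.040
  outer loop
   vertex 2.3 2.1 0.8
   vertex 3.4 1.1 4.0
   vertex 0.3 4.4 3.1
  endloop
 endfacet
 facet normal 0.122 -0.935 -0.334
  outer loop
   vertex 2.3 2.1 0.8
   vertex 4.0 2.5 0.3
   vertex 3.4 1.1 4.0
  endloop
 endfacet
 facet normal 0.127 0.925 -0.358
  outer loop
   vertex 3.0 3.1 0.7
   vertex 0.3 4.4 3.1
   vertex 5.0 3.6 2.7
  endloop
 endfacet
 facet normal 0.292 0.818 -0.496
  outer loop
   vertex 3.0 3.1 0.7
   vertex 5.0 3.6 2.7
   vertex 4.0 2.5 0.3
  endloop
 endfacet
 facet normal -0.547 0.305 -0.780
  outer loop
   vertex 3.0 3.1 0.7
   vertex 2.3 2.1 0.8
   vertex 0.3 4.4 3.1
  endloop
 endfacet
 facet normal -0.306 0.120 -0.944
  outer loop
   vertex 3.0 3.1 0.7
   vertex 4.0 2.5 0.3
   vertex 2.3 2.1 0.8
  endloop
 endfacet
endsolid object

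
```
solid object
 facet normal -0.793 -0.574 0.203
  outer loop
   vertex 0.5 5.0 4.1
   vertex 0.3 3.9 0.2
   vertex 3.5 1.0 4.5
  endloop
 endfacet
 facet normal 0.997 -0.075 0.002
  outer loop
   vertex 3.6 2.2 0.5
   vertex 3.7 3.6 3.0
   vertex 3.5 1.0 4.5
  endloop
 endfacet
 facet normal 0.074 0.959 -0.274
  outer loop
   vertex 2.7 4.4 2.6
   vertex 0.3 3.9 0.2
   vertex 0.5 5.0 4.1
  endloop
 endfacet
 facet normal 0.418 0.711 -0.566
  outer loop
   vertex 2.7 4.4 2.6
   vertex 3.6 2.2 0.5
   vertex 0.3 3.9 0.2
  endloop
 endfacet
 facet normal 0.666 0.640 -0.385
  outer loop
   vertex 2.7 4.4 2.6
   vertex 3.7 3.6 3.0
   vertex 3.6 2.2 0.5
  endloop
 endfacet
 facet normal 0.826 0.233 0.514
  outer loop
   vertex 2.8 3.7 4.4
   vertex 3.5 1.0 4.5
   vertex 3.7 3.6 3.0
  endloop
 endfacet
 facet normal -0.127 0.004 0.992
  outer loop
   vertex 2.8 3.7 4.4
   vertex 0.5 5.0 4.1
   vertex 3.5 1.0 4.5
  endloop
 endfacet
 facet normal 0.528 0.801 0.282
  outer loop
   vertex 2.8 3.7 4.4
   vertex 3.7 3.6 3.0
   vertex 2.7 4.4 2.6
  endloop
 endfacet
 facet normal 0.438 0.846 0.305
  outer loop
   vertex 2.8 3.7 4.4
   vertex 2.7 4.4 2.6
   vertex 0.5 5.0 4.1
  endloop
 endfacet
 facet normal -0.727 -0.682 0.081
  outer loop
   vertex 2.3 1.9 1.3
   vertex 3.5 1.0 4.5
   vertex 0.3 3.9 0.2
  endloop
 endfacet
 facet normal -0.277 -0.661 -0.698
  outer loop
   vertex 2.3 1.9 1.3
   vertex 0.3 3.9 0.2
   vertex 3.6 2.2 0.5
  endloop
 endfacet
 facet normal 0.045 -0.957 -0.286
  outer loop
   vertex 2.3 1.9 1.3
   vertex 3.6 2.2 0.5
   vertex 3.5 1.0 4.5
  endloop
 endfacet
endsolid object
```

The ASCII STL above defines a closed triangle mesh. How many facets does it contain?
12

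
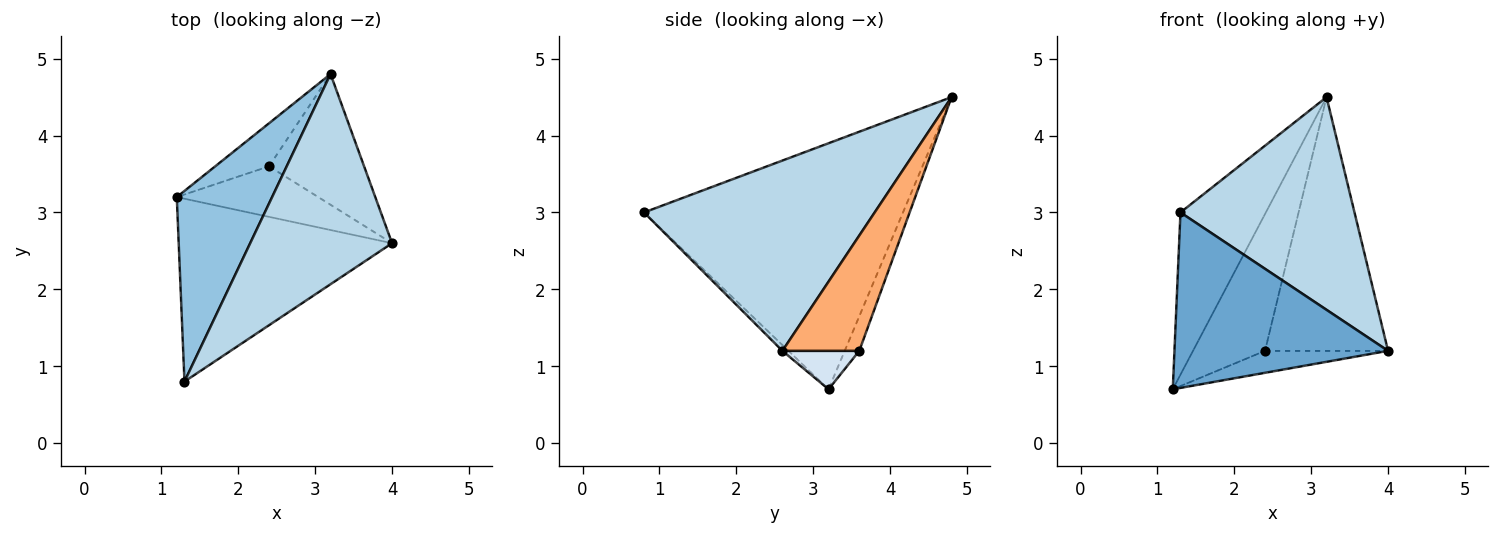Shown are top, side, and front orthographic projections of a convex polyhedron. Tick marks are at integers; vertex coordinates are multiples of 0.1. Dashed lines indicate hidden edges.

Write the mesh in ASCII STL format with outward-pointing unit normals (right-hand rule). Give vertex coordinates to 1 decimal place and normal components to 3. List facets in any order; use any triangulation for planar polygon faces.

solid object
 facet normal -0.019 -0.692 -0.721
  outer loop
   vertex 1.3 0.8 3.0
   vertex 1.2 3.2 0.7
   vertex 4.0 2.6 1.2
  endloop
 endfacet
 facet normal -0.891 0.294 0.345
  outer loop
   vertex 3.2 4.8 4.5
   vertex 1.2 3.2 0.7
   vertex 1.3 0.8 3.0
  endloop
 endfacet
 facet normal 0.686 -0.518 0.511
  outer loop
   vertex 3.2 4.8 4.5
   vertex 1.3 0.8 3.0
   vertex 4.0 2.6 1.2
  endloop
 endfacet
 facet normal 0.242 0.387 -0.890
  outer loop
   vertex 2.4 3.6 1.2
   vertex 4.0 2.6 1.2
   vertex 1.2 3.2 0.7
  endloop
 endfacet
 facet normal -0.189 0.937 -0.295
  outer loop
   vertex 2.4 3.6 1.2
   vertex 1.2 3.2 0.7
   vertex 3.2 4.8 4.5
  endloop
 endfacet
 facet normal 0.486 0.777 -0.400
  outer loop
   vertex 2.4 3.6 1.2
   vertex 3.2 4.8 4.5
   vertex 4.0 2.6 1.2
  endloop
 endfacet
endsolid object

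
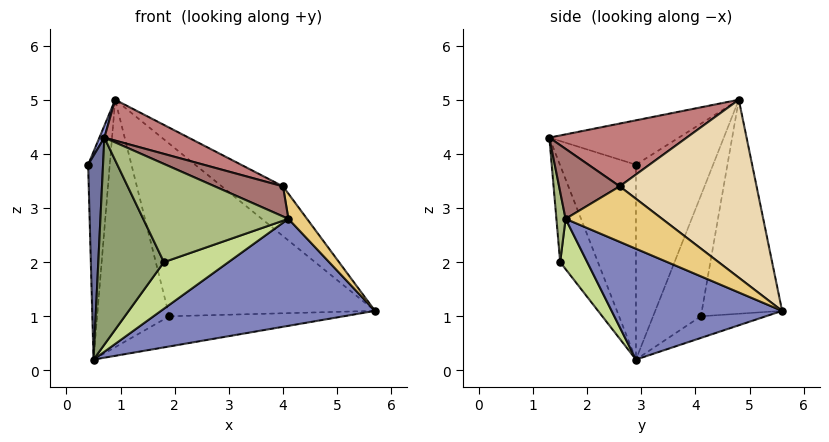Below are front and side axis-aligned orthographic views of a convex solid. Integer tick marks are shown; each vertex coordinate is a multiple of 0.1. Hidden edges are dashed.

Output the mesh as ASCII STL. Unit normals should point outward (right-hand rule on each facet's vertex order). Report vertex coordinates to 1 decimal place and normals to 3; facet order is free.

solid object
 facet normal -0.981 -0.192 -0.027
  outer loop
   vertex 0.5 2.9 0.2
   vertex 0.7 1.3 4.3
   vertex 0.4 2.9 3.8
  endloop
 endfacet
 facet normal 0.389 -0.488 -0.782
  outer loop
   vertex 4.1 1.6 2.8
   vertex 0.5 2.9 0.2
   vertex 5.7 5.6 1.1
  endloop
 endfacet
 facet normal -0.902 -0.035 0.431
  outer loop
   vertex 0.9 4.8 5.0
   vertex 0.4 2.9 3.8
   vertex 0.7 1.3 4.3
  endloop
 endfacet
 facet normal -0.962 0.270 -0.027
  outer loop
   vertex 0.9 4.8 5.0
   vertex 0.5 2.9 0.2
   vertex 0.4 2.9 3.8
  endloop
 endfacet
 facet normal -0.476 -0.827 -0.299
  outer loop
   vertex 1.8 1.5 2.0
   vertex 0.7 1.3 4.3
   vertex 0.5 2.9 0.2
  endloop
 endfacet
 facet normal 0.063 -0.996 -0.057
  outer loop
   vertex 1.8 1.5 2.0
   vertex 4.1 1.6 2.8
   vertex 0.7 1.3 4.3
  endloop
 endfacet
 facet normal 0.274 -0.653 -0.706
  outer loop
   vertex 1.8 1.5 2.0
   vertex 0.5 2.9 0.2
   vertex 4.1 1.6 2.8
  endloop
 endfacet
 facet normal -0.273 0.734 -0.622
  outer loop
   vertex 1.9 4.1 1.0
   vertex 5.7 5.6 1.1
   vertex 0.5 2.9 0.2
  endloop
 endfacet
 facet normal -0.350 0.904 -0.246
  outer loop
   vertex 1.9 4.1 1.0
   vertex 0.9 4.8 5.0
   vertex 5.7 5.6 1.1
  endloop
 endfacet
 facet normal -0.531 0.802 -0.273
  outer loop
   vertex 1.9 4.1 1.0
   vertex 0.5 2.9 0.2
   vertex 0.9 4.8 5.0
  endloop
 endfacet
 facet normal 0.886 -0.171 0.432
  outer loop
   vertex 4.0 2.6 3.4
   vertex 4.1 1.6 2.8
   vertex 5.7 5.6 1.1
  endloop
 endfacet
 facet normal 0.582 0.260 0.770
  outer loop
   vertex 4.0 2.6 3.4
   vertex 5.7 5.6 1.1
   vertex 0.9 4.8 5.0
  endloop
 endfacet
 facet normal 0.394 -0.444 0.805
  outer loop
   vertex 4.0 2.6 3.4
   vertex 0.7 1.3 4.3
   vertex 4.1 1.6 2.8
  endloop
 endfacet
 facet normal 0.331 -0.203 0.921
  outer loop
   vertex 4.0 2.6 3.4
   vertex 0.9 4.8 5.0
   vertex 0.7 1.3 4.3
  endloop
 endfacet
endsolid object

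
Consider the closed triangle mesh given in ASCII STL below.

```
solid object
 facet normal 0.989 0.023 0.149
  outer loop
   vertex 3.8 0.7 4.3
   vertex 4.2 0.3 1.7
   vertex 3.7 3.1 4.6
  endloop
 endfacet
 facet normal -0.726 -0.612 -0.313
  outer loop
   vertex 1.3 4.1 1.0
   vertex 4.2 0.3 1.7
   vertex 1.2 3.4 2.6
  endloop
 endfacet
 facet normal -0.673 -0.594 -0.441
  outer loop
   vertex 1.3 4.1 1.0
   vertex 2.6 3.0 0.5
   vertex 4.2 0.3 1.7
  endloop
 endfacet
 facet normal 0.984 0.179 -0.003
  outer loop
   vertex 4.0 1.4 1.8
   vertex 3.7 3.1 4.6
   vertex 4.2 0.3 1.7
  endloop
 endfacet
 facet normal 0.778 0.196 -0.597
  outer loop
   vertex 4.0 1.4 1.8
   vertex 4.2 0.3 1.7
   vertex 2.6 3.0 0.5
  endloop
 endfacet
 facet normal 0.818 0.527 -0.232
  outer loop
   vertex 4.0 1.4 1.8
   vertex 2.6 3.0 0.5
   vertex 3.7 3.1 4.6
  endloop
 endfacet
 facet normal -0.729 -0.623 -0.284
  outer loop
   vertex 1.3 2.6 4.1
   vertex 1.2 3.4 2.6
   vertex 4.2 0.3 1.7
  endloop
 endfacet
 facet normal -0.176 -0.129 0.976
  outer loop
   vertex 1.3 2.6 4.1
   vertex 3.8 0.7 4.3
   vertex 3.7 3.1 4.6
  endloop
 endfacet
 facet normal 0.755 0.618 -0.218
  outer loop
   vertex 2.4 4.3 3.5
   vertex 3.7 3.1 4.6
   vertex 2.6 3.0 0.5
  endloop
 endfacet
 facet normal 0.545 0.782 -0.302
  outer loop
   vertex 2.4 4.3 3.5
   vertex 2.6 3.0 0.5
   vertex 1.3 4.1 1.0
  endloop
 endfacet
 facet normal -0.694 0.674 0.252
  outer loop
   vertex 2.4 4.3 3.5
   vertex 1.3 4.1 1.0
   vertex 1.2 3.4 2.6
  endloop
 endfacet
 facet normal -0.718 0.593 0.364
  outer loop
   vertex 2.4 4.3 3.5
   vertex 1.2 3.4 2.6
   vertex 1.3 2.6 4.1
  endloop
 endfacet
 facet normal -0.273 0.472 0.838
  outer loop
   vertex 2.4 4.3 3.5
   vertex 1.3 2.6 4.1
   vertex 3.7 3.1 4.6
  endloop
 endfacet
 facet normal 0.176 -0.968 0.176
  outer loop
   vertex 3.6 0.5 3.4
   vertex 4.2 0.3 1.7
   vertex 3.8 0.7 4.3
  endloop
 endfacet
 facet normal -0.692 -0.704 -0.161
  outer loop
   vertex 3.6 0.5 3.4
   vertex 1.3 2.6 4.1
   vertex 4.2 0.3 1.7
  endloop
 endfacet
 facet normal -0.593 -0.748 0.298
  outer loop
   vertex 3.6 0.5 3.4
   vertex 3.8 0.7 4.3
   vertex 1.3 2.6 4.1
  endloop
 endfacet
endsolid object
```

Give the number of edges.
24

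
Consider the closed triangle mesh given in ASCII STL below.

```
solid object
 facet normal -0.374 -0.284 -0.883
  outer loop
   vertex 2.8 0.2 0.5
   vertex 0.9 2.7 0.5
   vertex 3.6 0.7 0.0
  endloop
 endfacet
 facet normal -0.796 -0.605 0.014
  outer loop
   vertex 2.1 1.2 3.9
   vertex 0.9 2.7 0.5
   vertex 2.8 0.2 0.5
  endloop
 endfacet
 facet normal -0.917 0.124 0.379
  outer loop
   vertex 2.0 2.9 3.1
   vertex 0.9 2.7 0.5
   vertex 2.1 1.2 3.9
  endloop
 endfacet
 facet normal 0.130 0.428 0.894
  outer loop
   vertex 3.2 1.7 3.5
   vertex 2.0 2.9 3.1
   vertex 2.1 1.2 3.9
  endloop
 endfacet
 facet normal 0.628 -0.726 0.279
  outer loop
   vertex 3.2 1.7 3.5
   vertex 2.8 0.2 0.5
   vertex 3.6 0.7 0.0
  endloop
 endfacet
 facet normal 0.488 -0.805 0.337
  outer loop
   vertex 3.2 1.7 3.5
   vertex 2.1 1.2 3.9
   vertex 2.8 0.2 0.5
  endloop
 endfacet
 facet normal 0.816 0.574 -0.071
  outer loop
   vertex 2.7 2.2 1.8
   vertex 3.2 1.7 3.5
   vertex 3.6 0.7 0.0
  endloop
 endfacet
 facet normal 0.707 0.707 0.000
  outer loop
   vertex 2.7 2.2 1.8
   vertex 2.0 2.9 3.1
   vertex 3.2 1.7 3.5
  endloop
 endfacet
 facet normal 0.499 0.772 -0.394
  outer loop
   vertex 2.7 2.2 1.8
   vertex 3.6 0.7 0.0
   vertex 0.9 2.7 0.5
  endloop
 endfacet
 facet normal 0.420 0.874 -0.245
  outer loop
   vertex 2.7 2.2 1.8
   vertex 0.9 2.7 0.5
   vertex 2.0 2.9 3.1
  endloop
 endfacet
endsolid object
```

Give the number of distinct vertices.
7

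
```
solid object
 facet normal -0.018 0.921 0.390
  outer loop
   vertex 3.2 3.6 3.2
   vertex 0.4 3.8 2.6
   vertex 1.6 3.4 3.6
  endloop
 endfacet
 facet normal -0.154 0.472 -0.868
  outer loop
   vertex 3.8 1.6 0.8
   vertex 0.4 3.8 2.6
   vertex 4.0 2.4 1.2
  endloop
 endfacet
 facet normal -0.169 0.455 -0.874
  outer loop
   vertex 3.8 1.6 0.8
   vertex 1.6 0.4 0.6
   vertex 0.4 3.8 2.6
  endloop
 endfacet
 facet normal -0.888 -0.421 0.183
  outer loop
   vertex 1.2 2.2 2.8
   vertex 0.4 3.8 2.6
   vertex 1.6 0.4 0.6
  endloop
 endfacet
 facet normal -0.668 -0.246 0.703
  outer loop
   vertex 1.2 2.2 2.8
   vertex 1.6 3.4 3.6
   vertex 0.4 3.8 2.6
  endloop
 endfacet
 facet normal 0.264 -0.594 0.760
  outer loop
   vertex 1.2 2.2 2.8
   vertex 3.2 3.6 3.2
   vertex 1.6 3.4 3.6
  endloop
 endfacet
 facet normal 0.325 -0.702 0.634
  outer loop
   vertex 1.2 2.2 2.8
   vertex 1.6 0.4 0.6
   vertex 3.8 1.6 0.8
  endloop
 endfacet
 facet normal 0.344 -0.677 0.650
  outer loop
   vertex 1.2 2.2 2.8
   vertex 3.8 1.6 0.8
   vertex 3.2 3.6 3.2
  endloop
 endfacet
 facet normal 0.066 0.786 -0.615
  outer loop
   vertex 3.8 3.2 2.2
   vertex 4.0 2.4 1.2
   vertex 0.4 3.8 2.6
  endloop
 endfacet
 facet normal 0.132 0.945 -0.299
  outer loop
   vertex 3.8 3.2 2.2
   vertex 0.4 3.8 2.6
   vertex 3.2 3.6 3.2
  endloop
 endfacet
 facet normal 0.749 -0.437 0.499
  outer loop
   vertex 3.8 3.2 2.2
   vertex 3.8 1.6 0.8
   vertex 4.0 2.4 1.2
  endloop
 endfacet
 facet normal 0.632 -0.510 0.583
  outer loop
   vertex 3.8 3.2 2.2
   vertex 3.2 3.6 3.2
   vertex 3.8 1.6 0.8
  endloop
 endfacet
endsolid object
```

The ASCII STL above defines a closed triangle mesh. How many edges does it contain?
18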